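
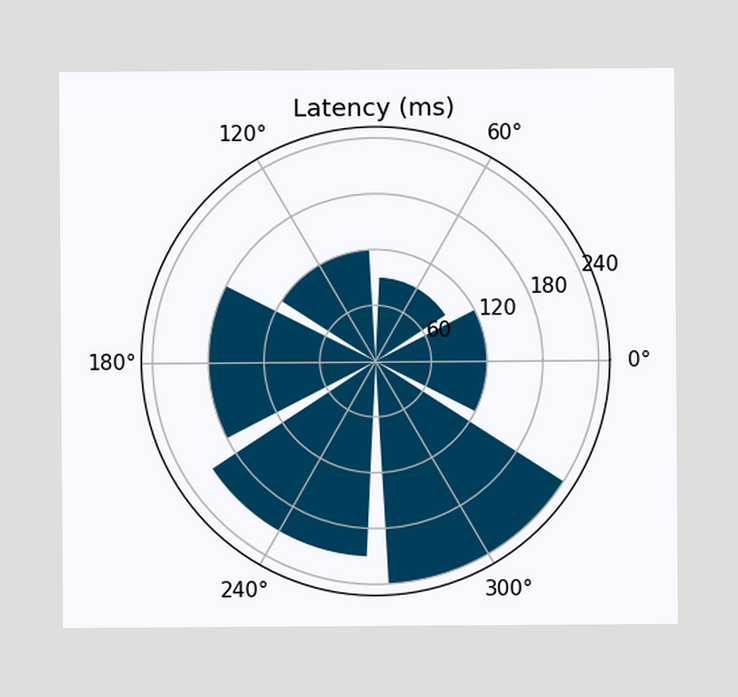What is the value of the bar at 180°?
The bar at 180° reaches 180ms on the radial axis.

180ms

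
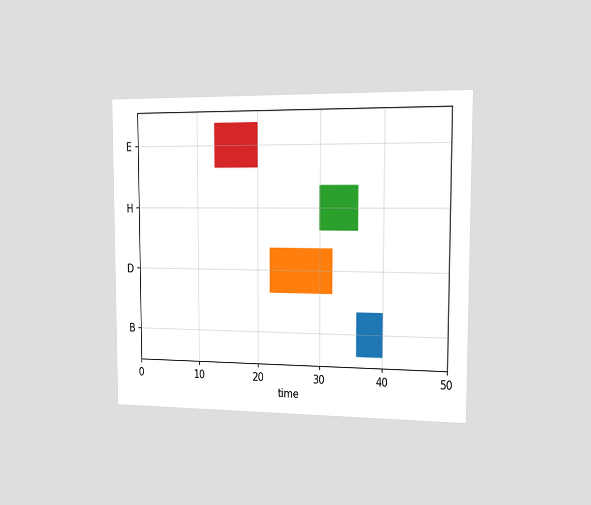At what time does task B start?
36

The chart is viewed slightly from the right. The B bar begins at t=36.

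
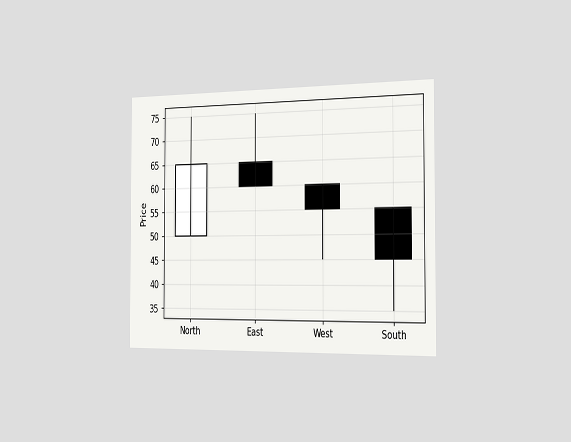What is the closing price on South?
45

The chart is viewed slightly from the right. The South candle closes at 45.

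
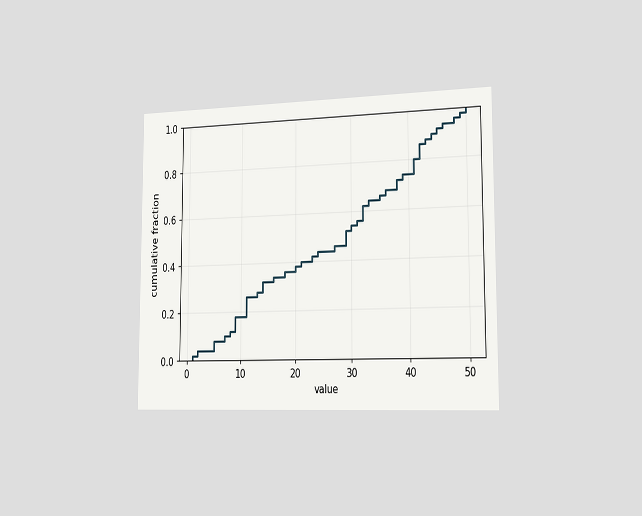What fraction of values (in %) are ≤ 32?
62%

The chart is viewed slightly from the right. At x=32 the ECDF step is at 62%.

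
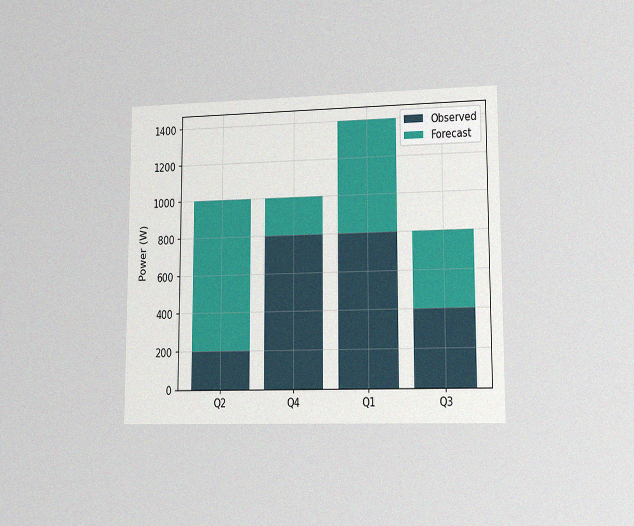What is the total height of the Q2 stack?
The chart is viewed slightly from the right, with some photo noise. The Q2 stack's top reaches 1000W on the y-axis.

1000W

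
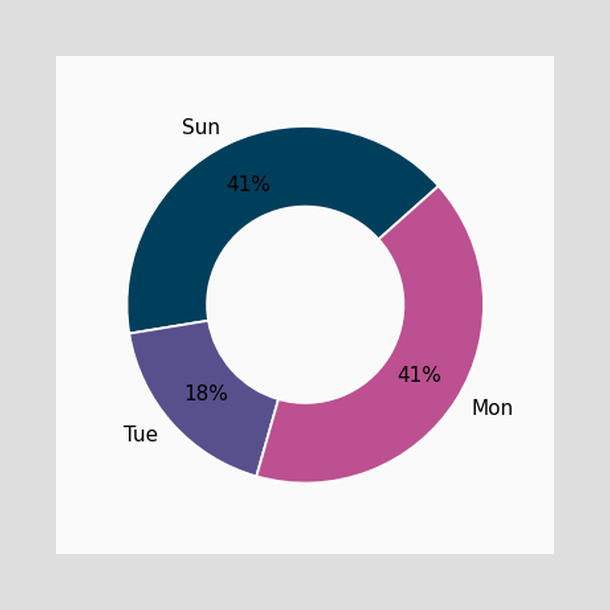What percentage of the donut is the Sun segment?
The Sun segment takes up 41% of the ring.

41%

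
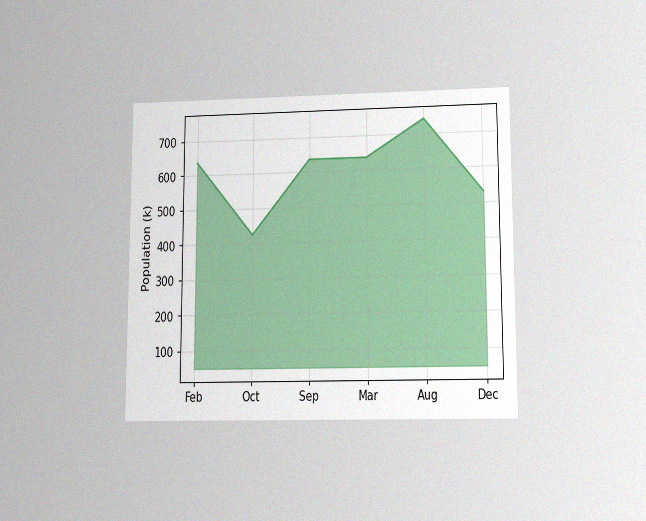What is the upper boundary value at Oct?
424k

The chart is viewed at a slight angle, with some photo noise. At Oct the upper boundary is at 424k.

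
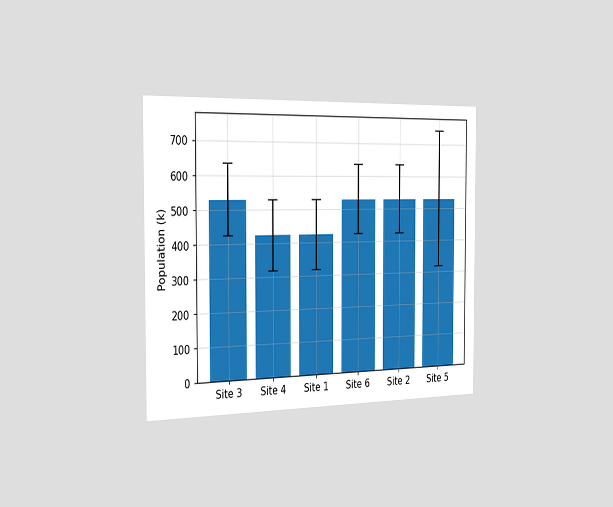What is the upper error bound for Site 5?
The chart is viewed slightly from the left. The Site 5 bar's upper whisker reaches 742k.

742k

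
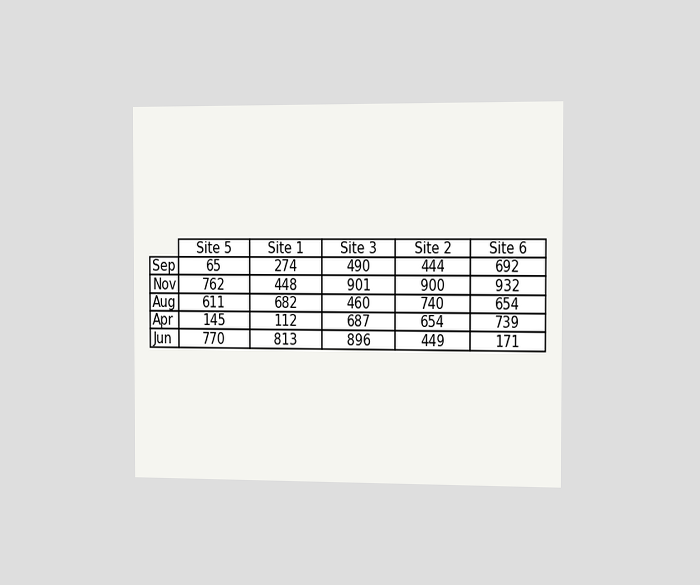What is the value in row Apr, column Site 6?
739

The chart is viewed slightly from the right. The (Apr, Site 6) cell reads 739.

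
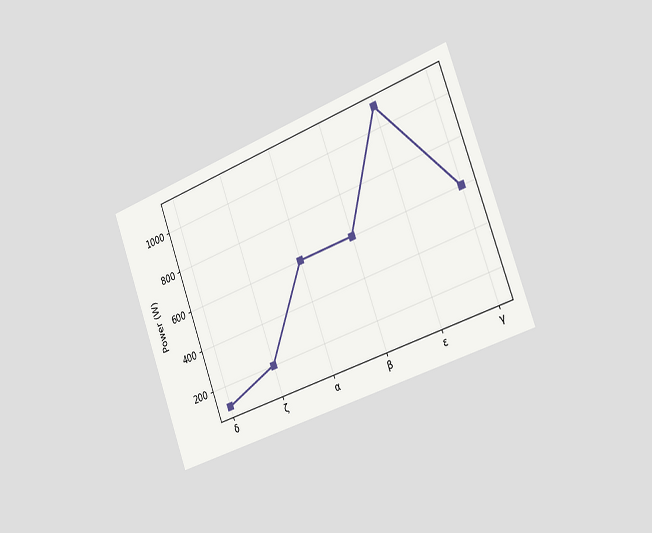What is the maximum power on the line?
1100W

The chart is tilted about 20° counter-clockwise and viewed slightly from the right. The highest point is at ε, and reading across to the y-axis gives 1100W.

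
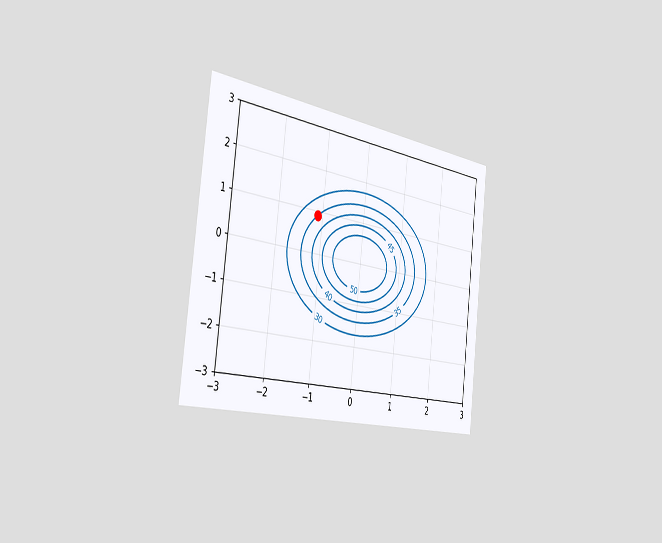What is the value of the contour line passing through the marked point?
The chart is tilted about 7° clockwise and viewed slightly from the left. The marked point sits on the contour labelled 35.

35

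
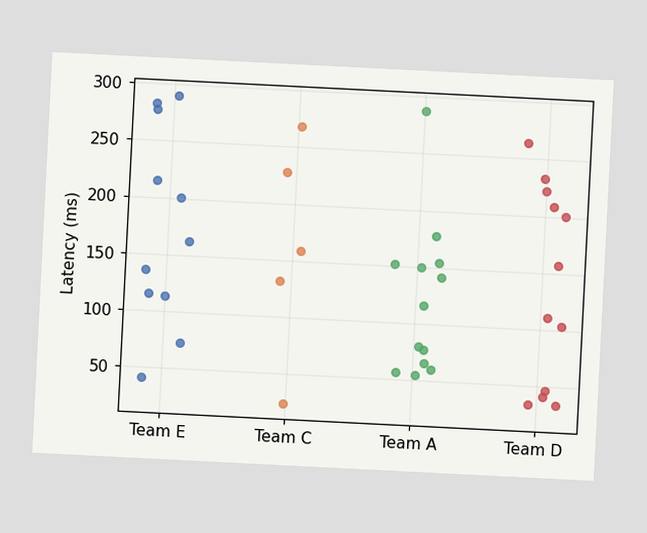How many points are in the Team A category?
The chart is tilted about 3° clockwise. Counting the markers in the Team A column gives 13.

13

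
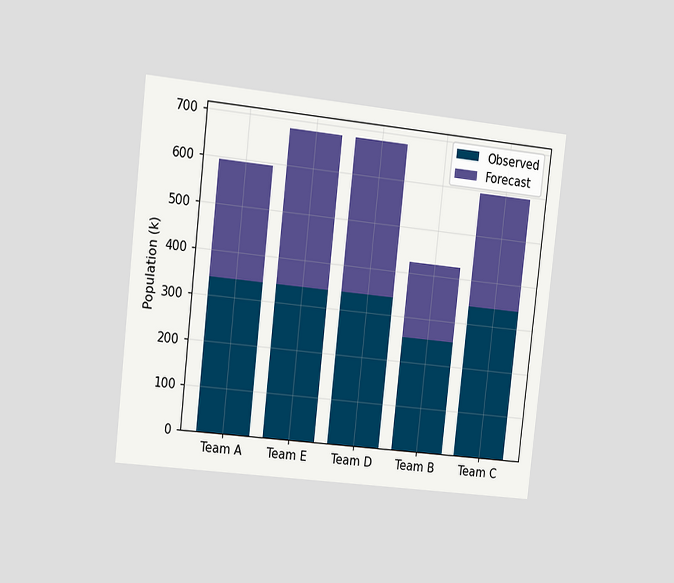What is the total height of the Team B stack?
425k

The chart is tilted about 6° clockwise and viewed slightly from the left. The Team B stack's top reaches 425k on the y-axis.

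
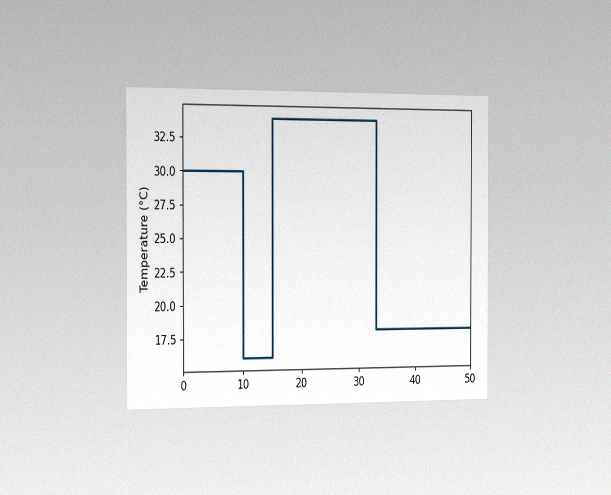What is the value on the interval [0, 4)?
The chart is viewed slightly from the left, with some photo noise. On [0, 4) the step sits at 30°C.

30°C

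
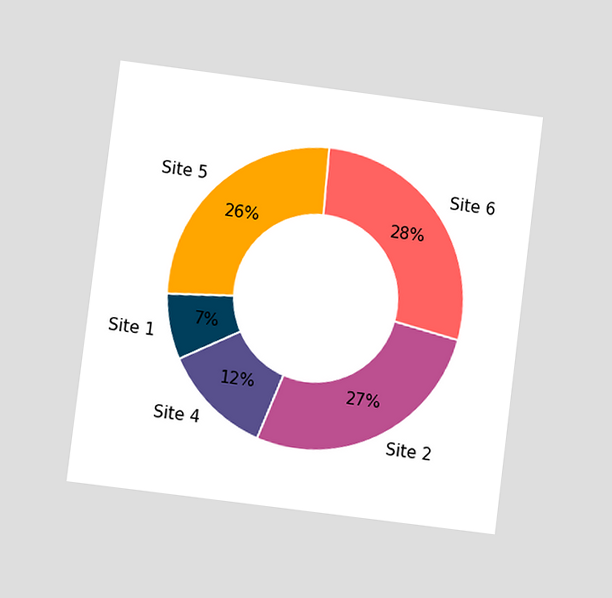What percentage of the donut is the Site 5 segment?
The chart is tilted about 7° clockwise and viewed at a slight angle. The Site 5 segment takes up 26% of the ring.

26%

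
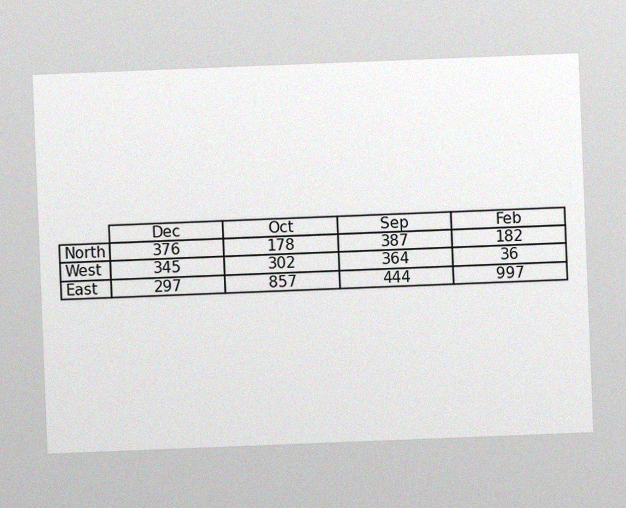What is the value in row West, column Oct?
302

The chart is tilted about 2° counter-clockwise, with some photo noise. The (West, Oct) cell reads 302.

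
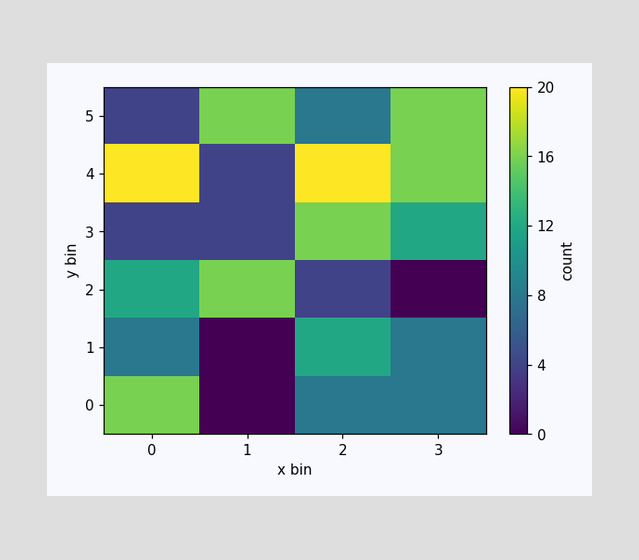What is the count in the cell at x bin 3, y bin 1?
8

Matching the cell (3, 1) against the colorbar gives 8.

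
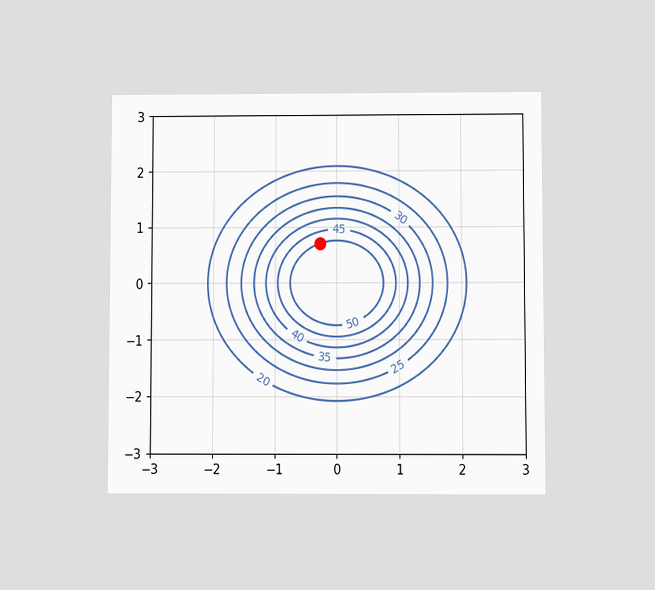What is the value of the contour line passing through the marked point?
50

The chart is viewed at a slight angle. The marked point sits on the contour labelled 50.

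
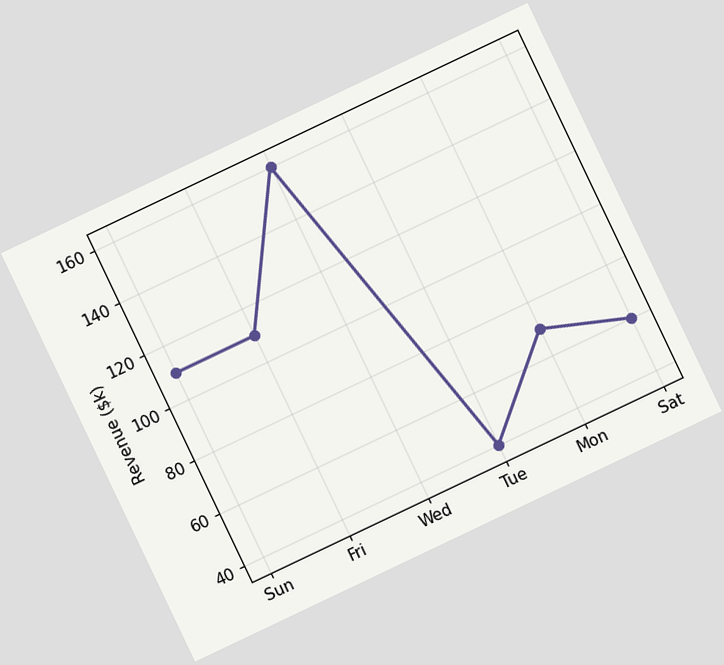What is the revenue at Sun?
The chart is tilted about 25° counter-clockwise. At Sun, the line is at $110k.

$110k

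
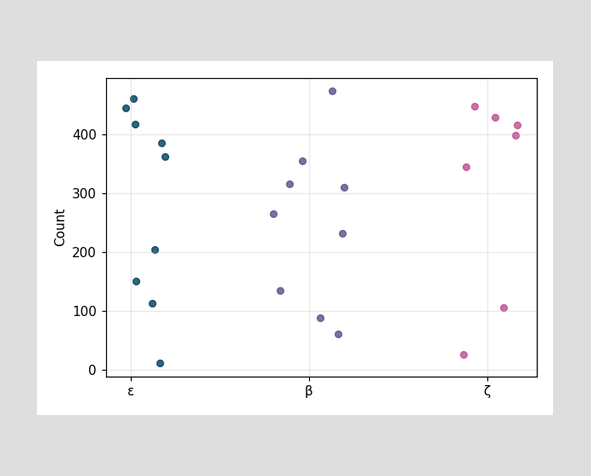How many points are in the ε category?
Counting the markers in the ε column gives 9.

9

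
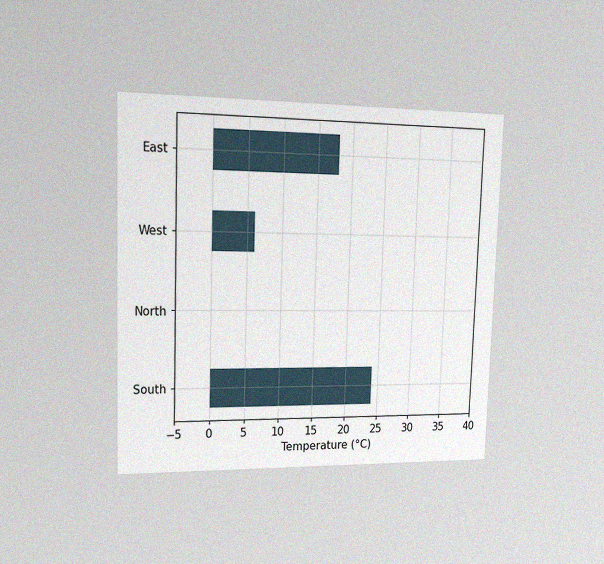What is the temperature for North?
0°C

The chart is viewed slightly from the left, with some photo noise. Reading along the chart's x-axis, the North bar reaches 0°C.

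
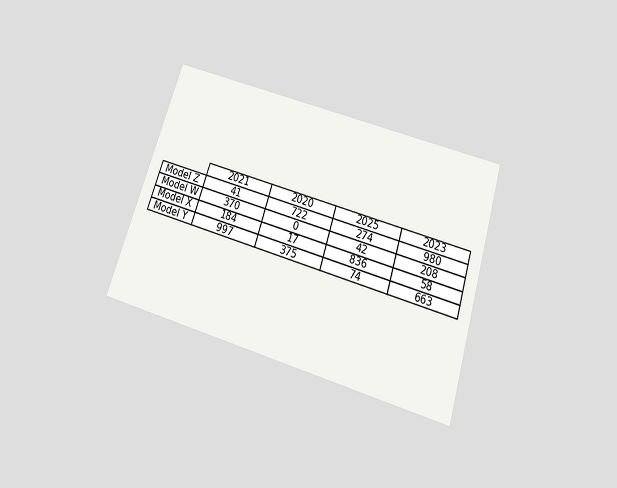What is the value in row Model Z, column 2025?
The chart is tilted about 17° clockwise and viewed slightly from below. The (Model Z, 2025) cell reads 274.

274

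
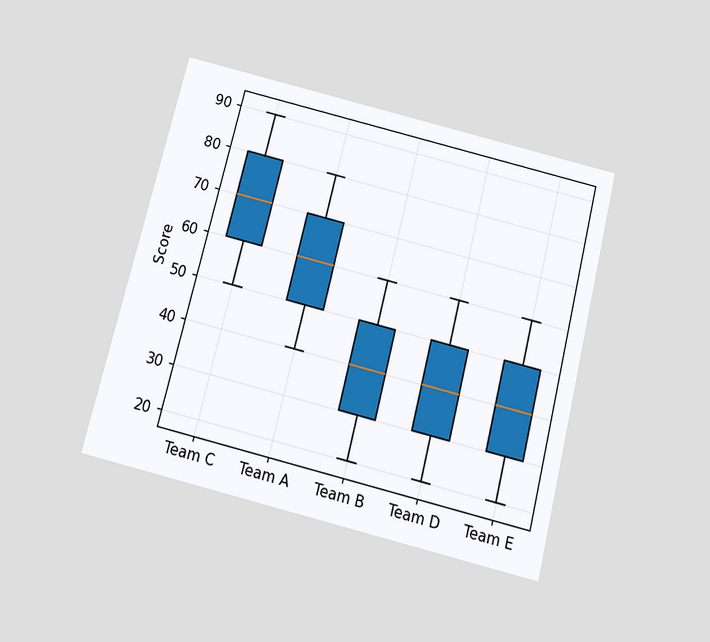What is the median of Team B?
40

The chart is tilted about 14° clockwise and viewed slightly from below. The median line in the Team B box sits at 40.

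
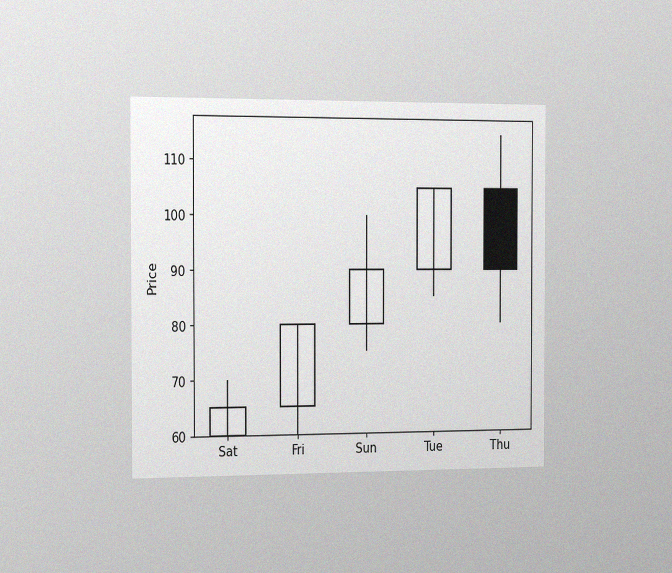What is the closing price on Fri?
The chart is viewed slightly from the left, with some photo noise. The Fri candle closes at 80.

80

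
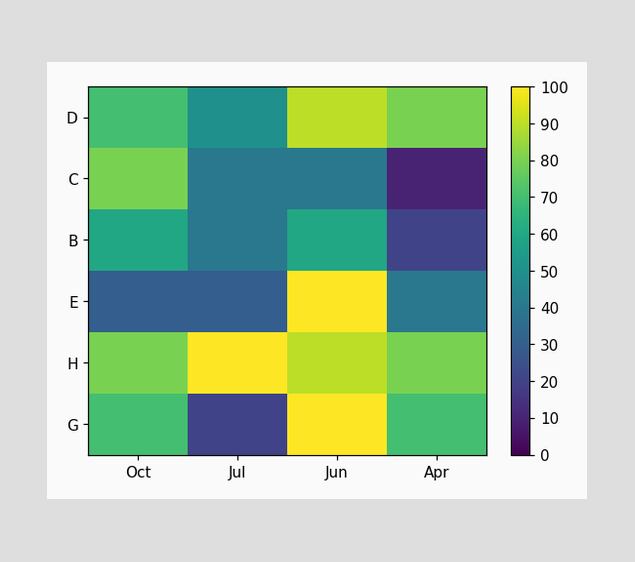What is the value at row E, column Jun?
100

Matching cell (E, Jun) against the colorbar gives 100.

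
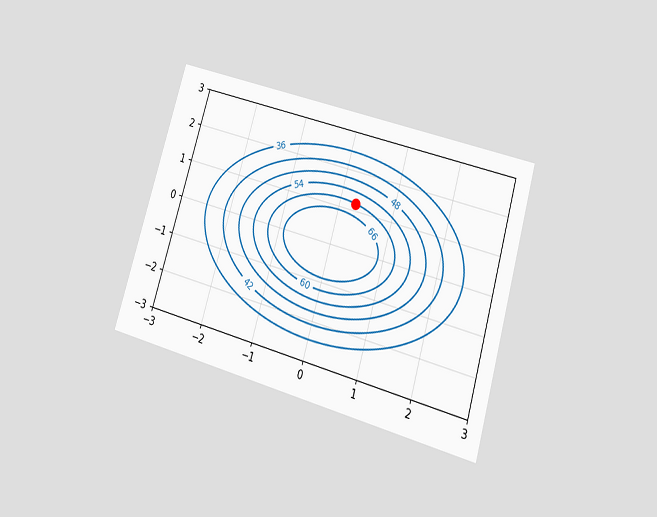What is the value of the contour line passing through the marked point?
60

The chart is tilted about 17° clockwise and viewed slightly from below. The marked point sits on the contour labelled 60.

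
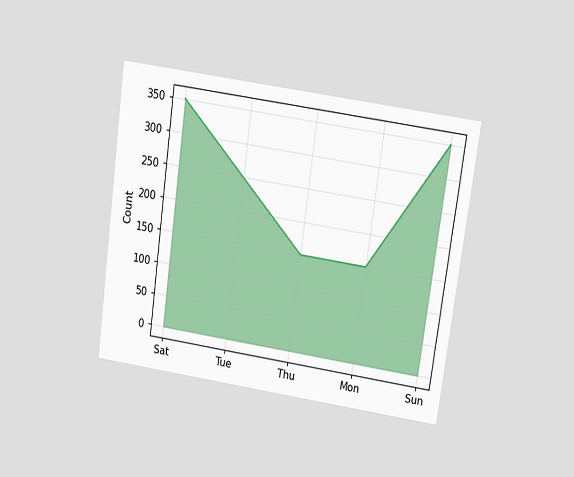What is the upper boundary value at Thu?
The chart is tilted about 8° clockwise and viewed slightly from above. At Thu the upper boundary is at 150.

150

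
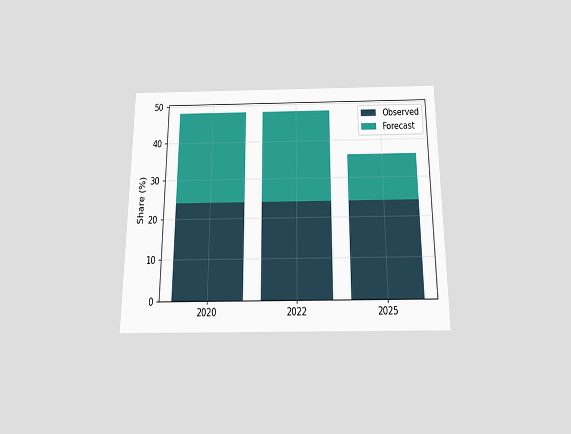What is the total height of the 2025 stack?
The chart is viewed slightly from below. The 2025 stack's top reaches 36% on the y-axis.

36%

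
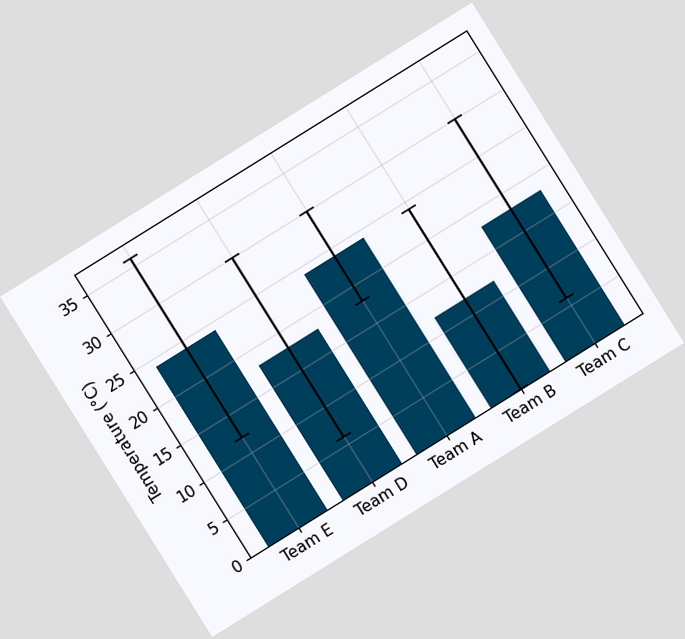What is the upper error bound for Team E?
The chart is tilted about 32° counter-clockwise. The Team E bar's upper whisker reaches 36°C.

36°C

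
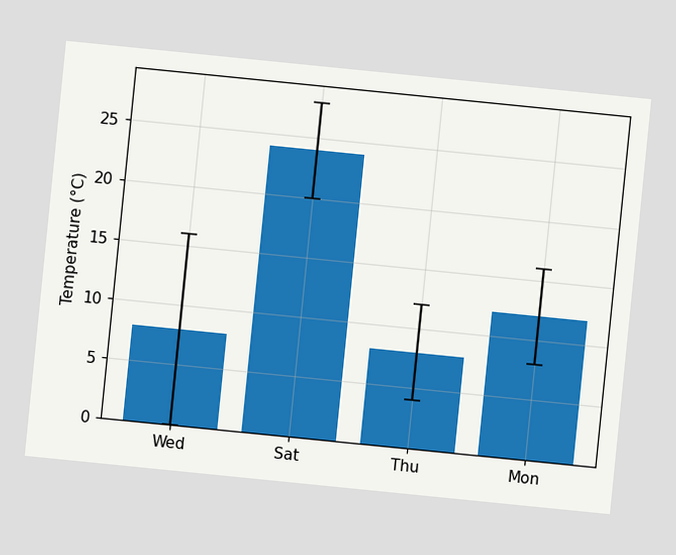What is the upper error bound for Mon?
16°C

The chart is tilted about 6° clockwise. The Mon bar's upper whisker reaches 16°C.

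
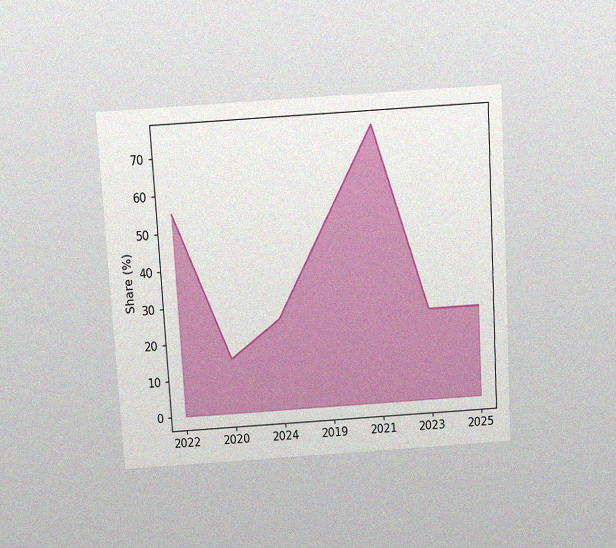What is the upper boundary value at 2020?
15%

The chart is tilted about 3° counter-clockwise and viewed slightly from above, with some photo noise. At 2020 the upper boundary is at 15%.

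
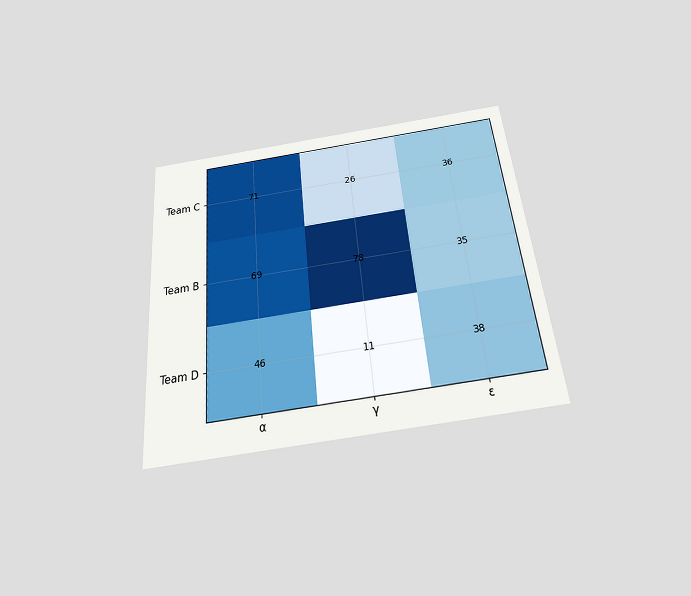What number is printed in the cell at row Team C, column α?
The chart is tilted about 5° counter-clockwise and viewed slightly from below. The (Team C, α) cell reads 71.

71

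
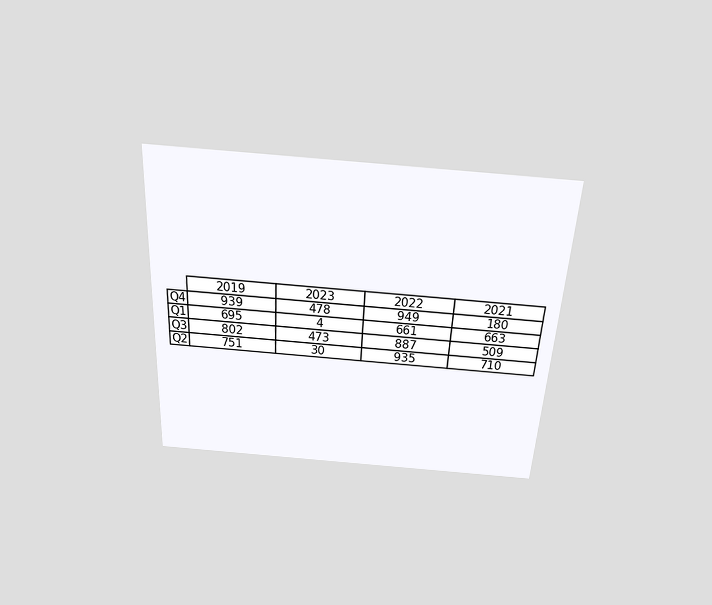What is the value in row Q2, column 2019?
751

The chart is tilted about 3° clockwise and viewed slightly from above. The (Q2, 2019) cell reads 751.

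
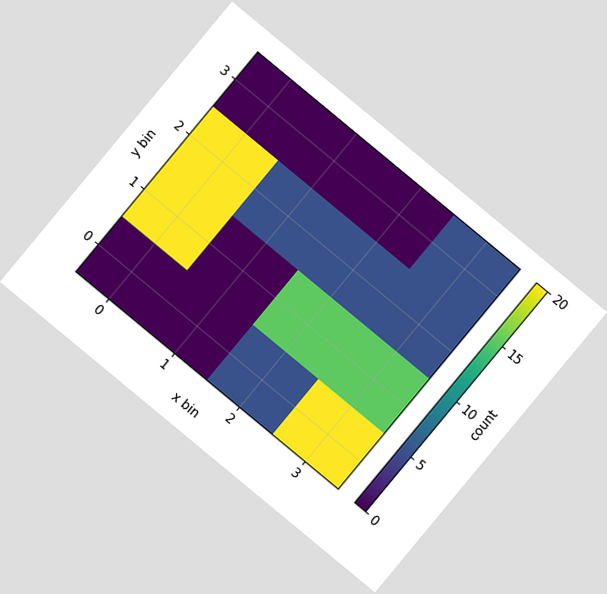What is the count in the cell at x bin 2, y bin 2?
5

The chart is tilted about 40° clockwise. Matching the cell (2, 2) against the colorbar gives 5.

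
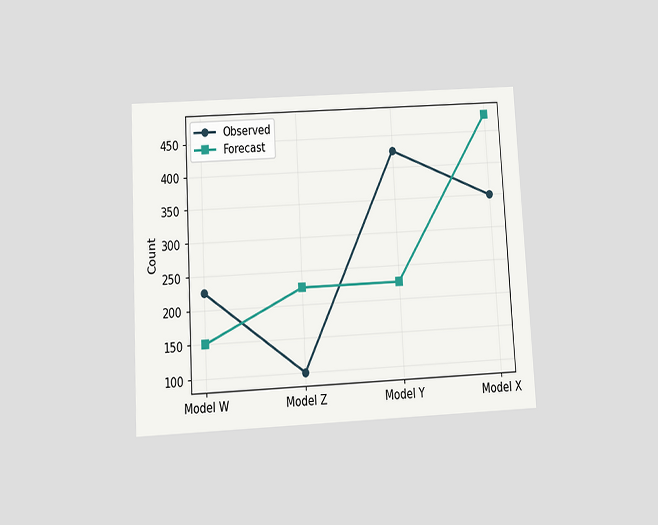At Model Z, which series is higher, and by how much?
The chart is tilted about 3° counter-clockwise and viewed slightly from below. At Model Z, Forecast sits above the other line by 125.

Forecast, by 125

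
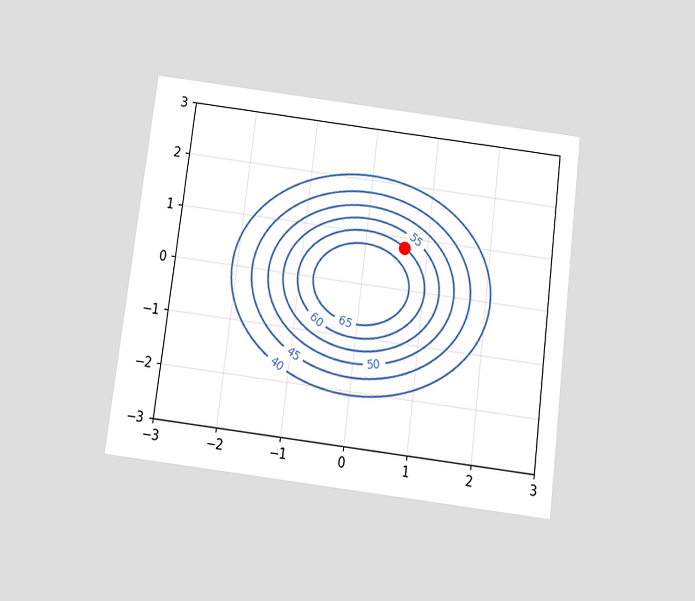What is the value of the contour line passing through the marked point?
The chart is tilted about 7° clockwise and viewed slightly from below. The marked point sits on the contour labelled 60.

60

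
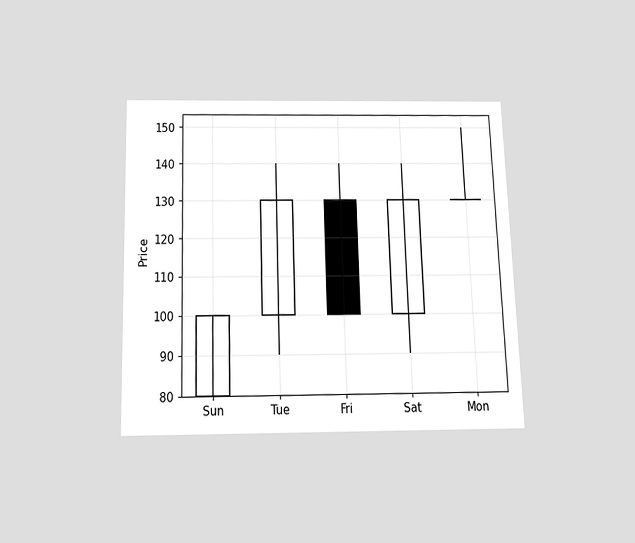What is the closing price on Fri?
The chart is viewed slightly from below. The Fri candle closes at 100.

100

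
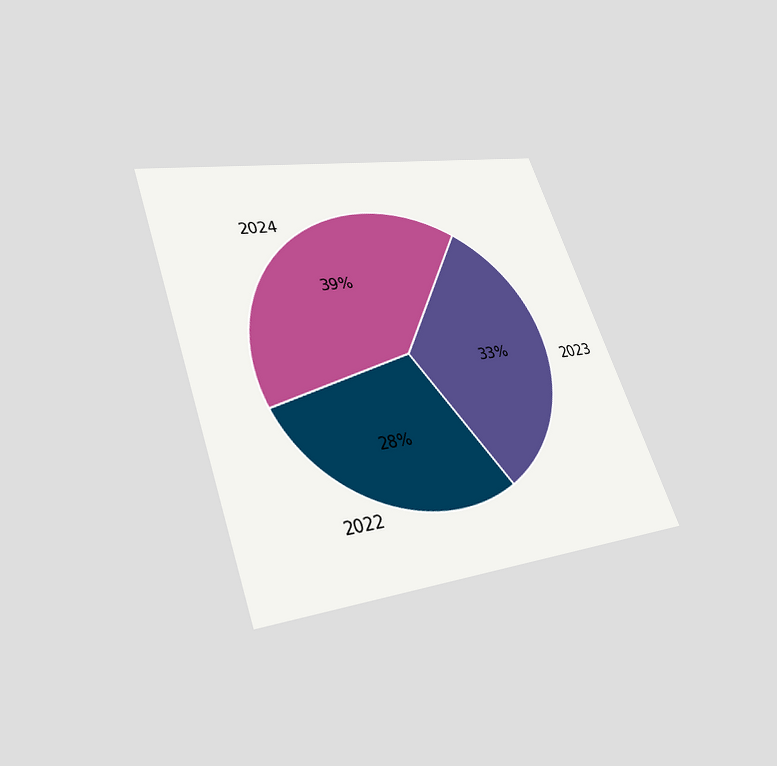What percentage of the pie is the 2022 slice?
The chart is tilted about 20° counter-clockwise and viewed slightly from below. The 2022 slice takes up 28% of the pie.

28%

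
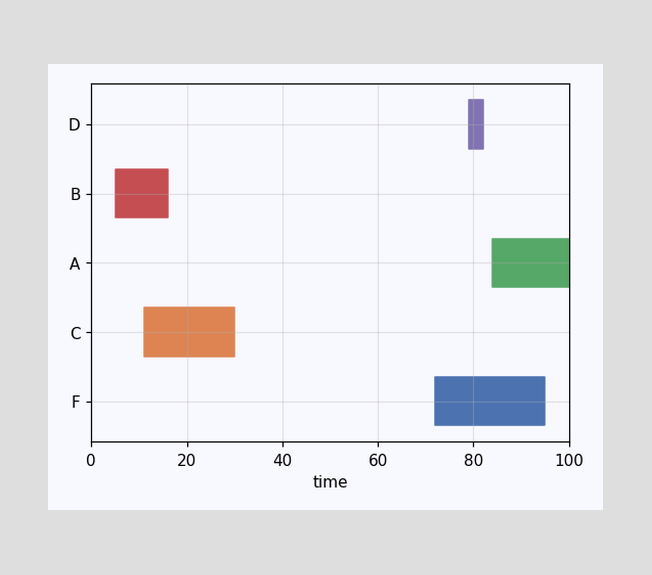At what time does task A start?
The A bar begins at t=84.

84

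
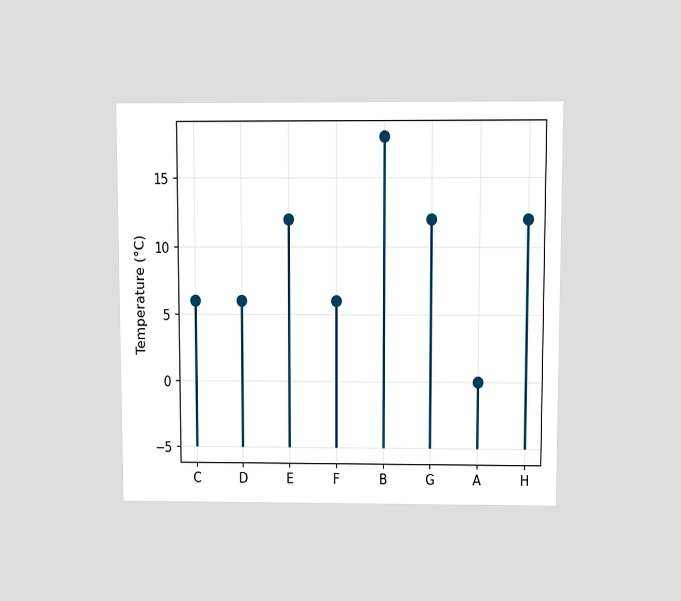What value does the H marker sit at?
The chart is viewed at a slight angle. The H marker sits at 12°C.

12°C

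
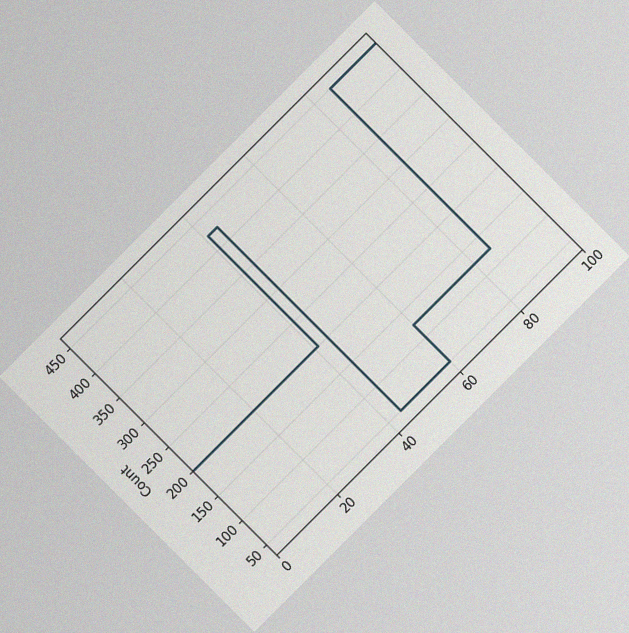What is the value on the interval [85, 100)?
450

The chart is tilted about 45° counter-clockwise, with some photo noise. On [85, 100) the step sits at 450.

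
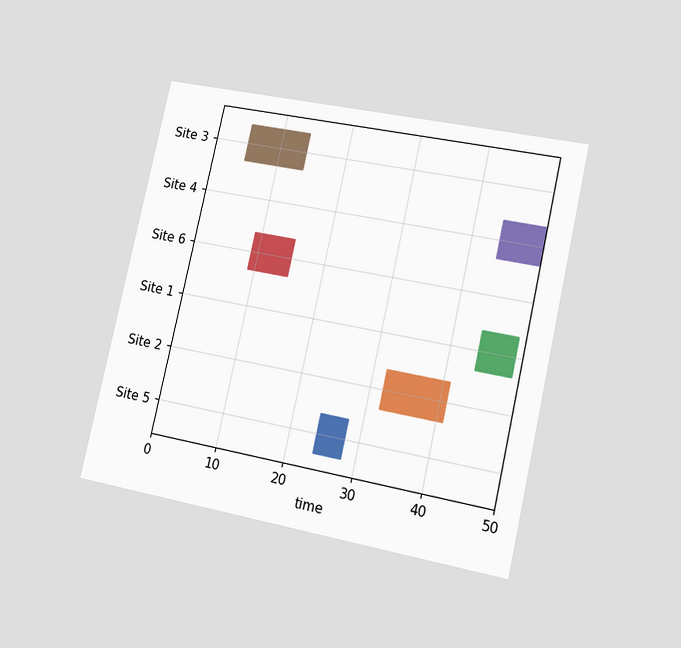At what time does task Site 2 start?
The chart is tilted about 13° clockwise and viewed at a slight angle. The Site 2 bar begins at t=32.

32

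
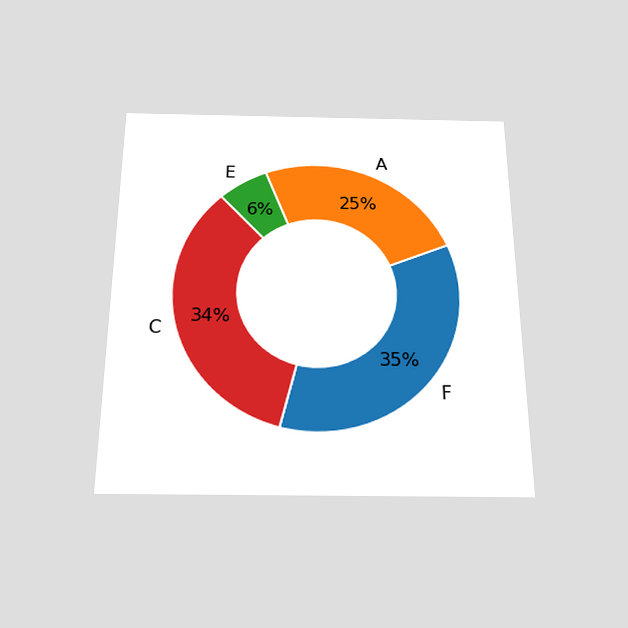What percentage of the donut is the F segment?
The chart is viewed slightly from below. The F segment takes up 35% of the ring.

35%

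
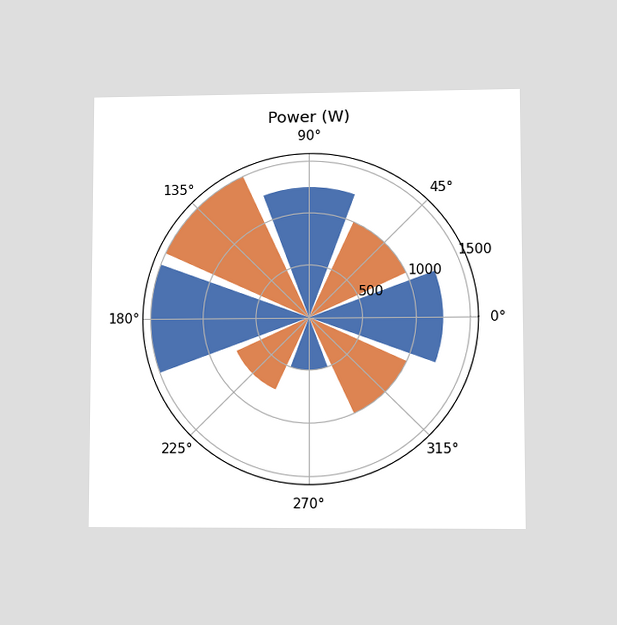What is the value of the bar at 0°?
1250W

The chart is viewed at a slight angle. The bar at 0° reaches 1250W on the radial axis.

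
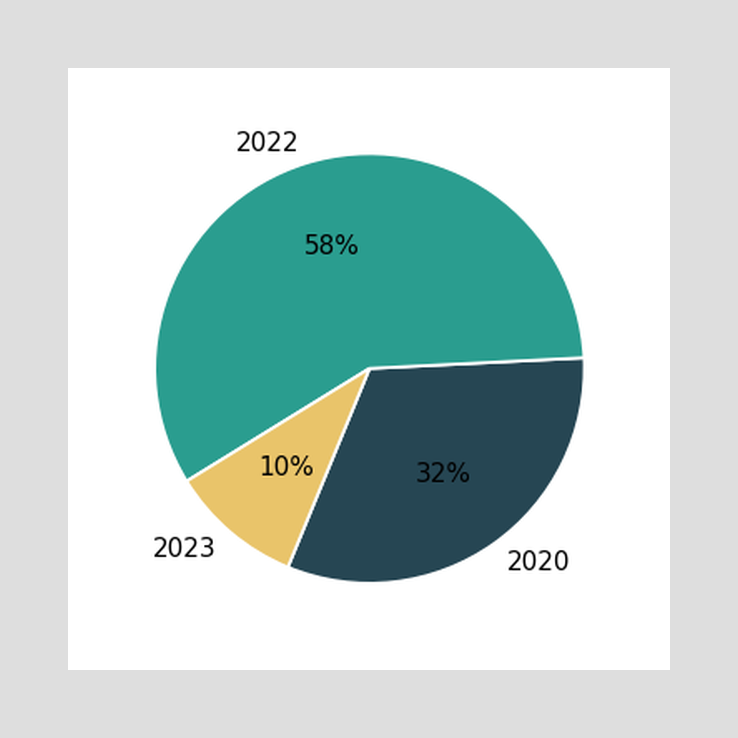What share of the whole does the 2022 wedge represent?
The 2022 slice takes up 58% of the pie.

58%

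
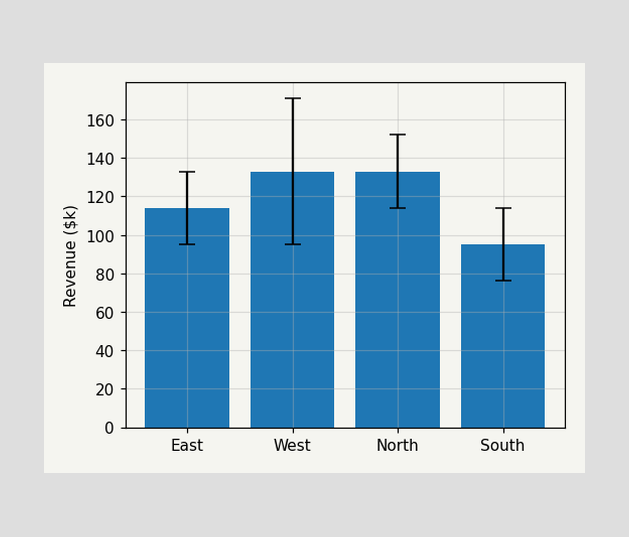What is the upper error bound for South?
The South bar's upper whisker reaches $114k.

$114k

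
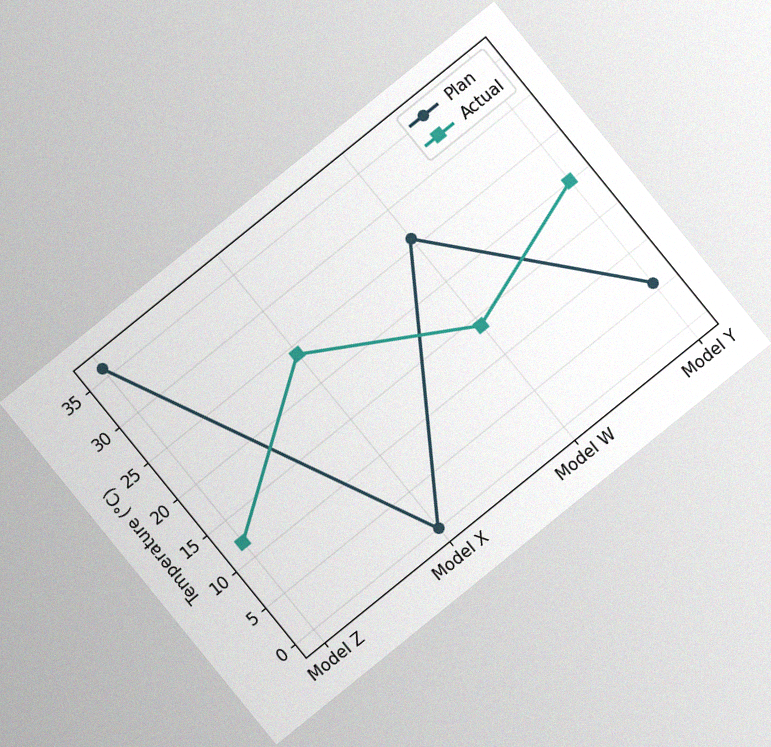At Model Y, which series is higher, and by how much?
Actual, by 14°C

The chart is tilted about 39° counter-clockwise, with some photo noise. At Model Y, Actual sits above the other line by 14°C.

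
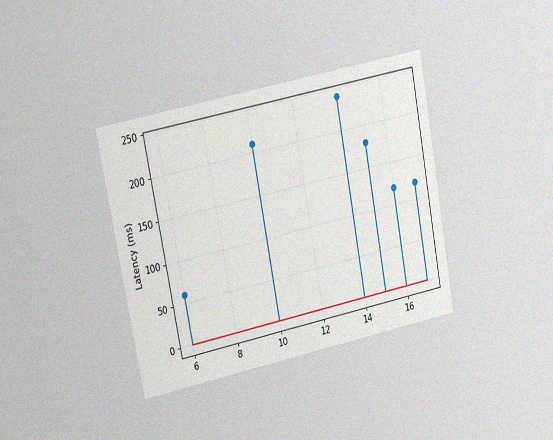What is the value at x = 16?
120ms

The chart is tilted about 11° counter-clockwise and viewed at a slight angle, with some photo noise. The stem at x=16 reaches 120ms.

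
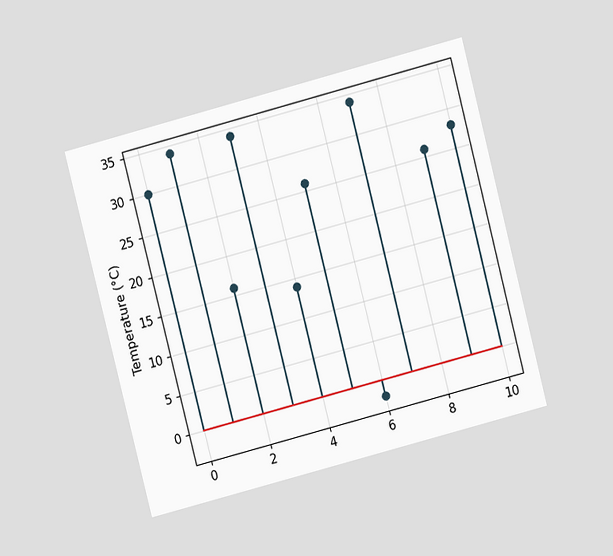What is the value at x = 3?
34°C

The chart is tilted about 15° counter-clockwise and viewed at a slight angle. The stem at x=3 reaches 34°C.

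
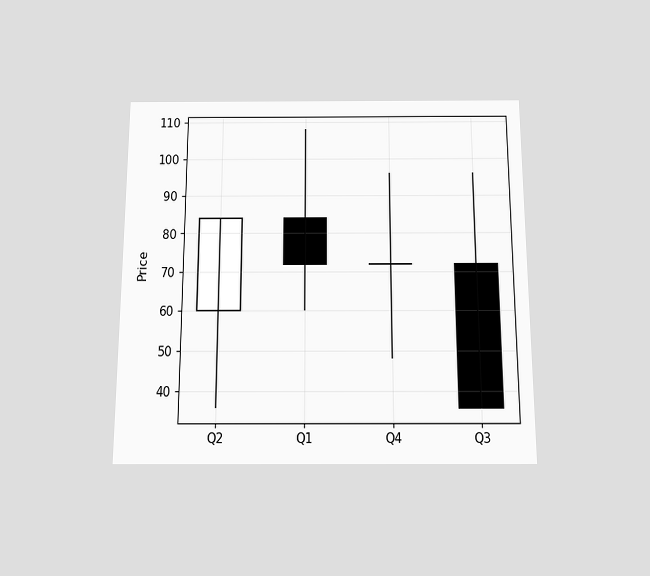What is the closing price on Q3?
The chart is viewed slightly from below. The Q3 candle closes at 36.

36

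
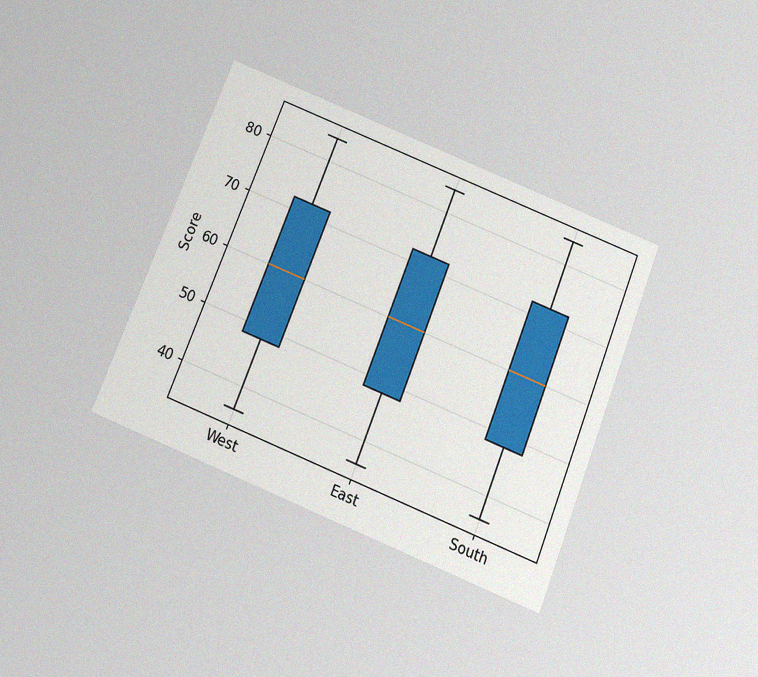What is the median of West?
The chart is tilted about 22° clockwise and viewed slightly from below, with some photo noise. The median line in the West box sits at 60.

60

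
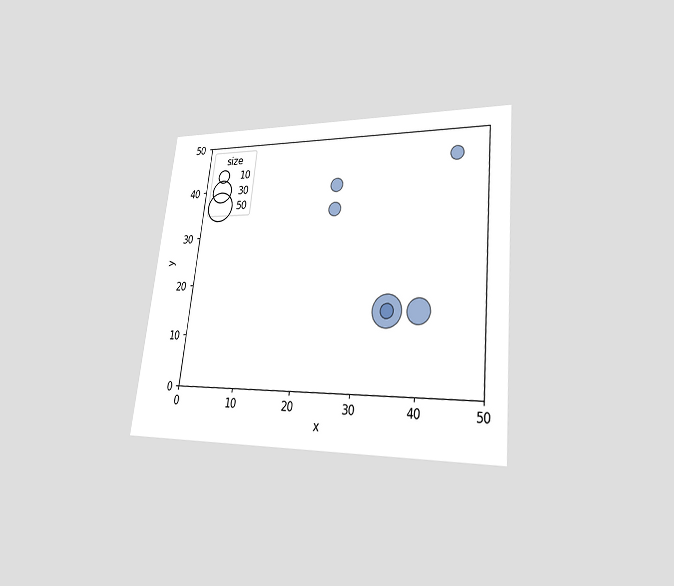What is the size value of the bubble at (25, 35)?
10

The chart is tilted about 6° clockwise and viewed at a slight angle. Matching the bubble at (25, 35) against the size legend gives 10.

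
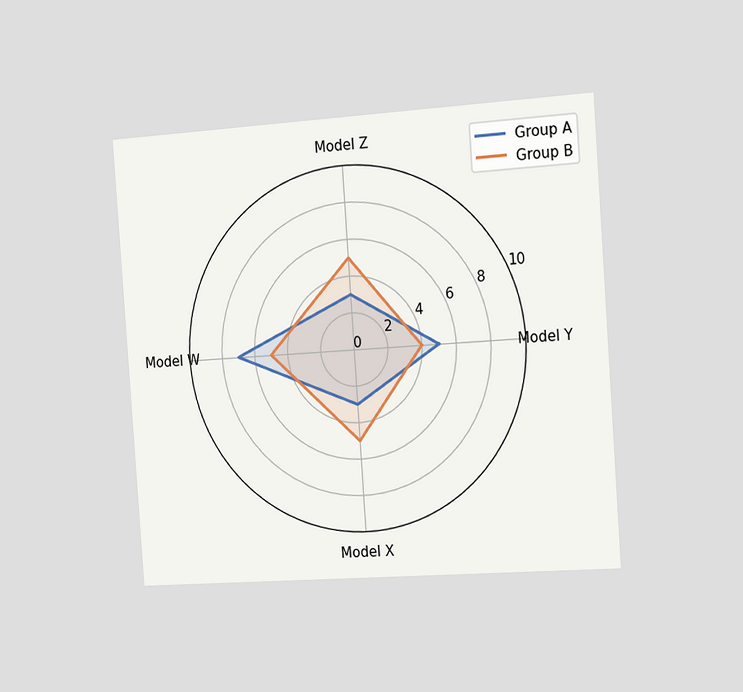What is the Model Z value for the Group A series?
The chart is tilted about 4° counter-clockwise and viewed slightly from the right. On the Model Z axis, Group A reaches 3.

3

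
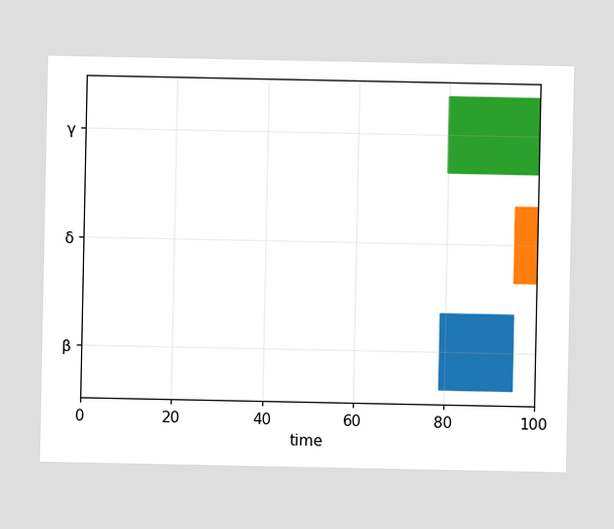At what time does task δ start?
The δ bar begins at t=95.

95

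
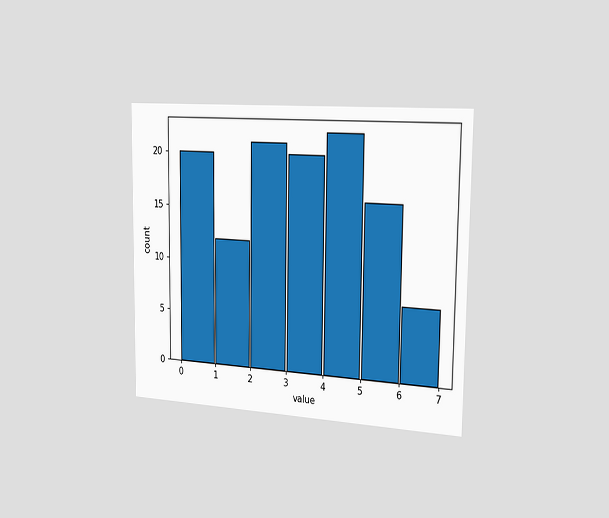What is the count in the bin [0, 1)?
The chart is viewed slightly from the right. The [0, 1) bin has height 20.

20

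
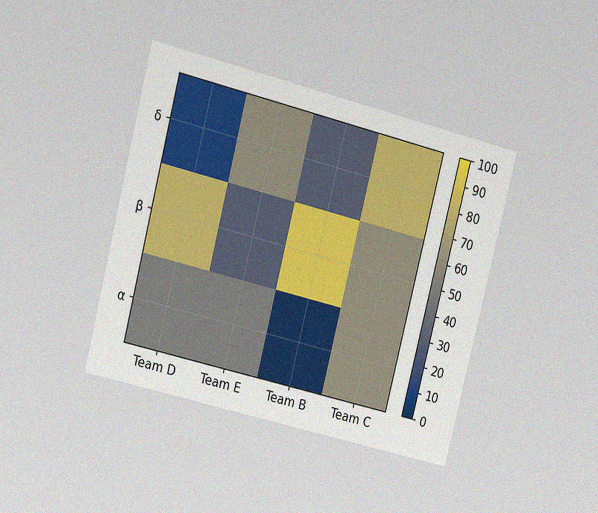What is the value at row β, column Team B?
The chart is tilted about 14° clockwise and viewed at a slight angle, with some photo noise. Matching cell (β, Team B) against the colorbar gives 90.

90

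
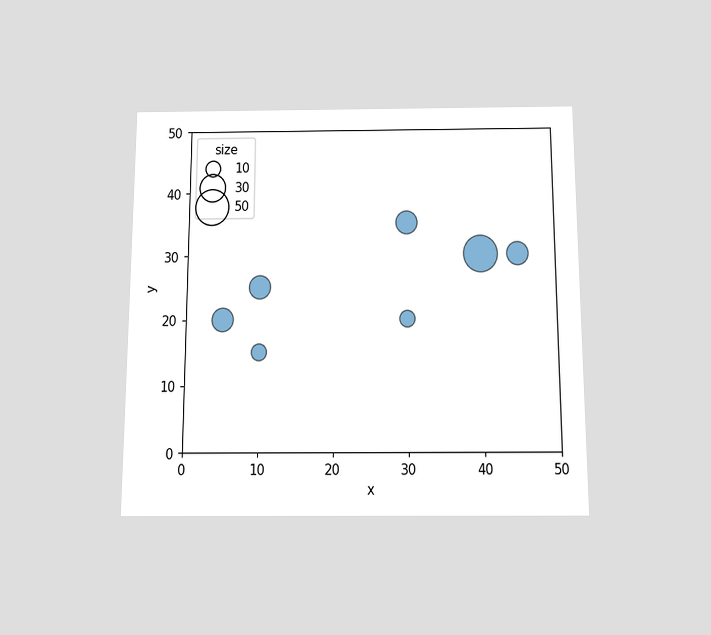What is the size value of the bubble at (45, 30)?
20

The chart is viewed slightly from below. Matching the bubble at (45, 30) against the size legend gives 20.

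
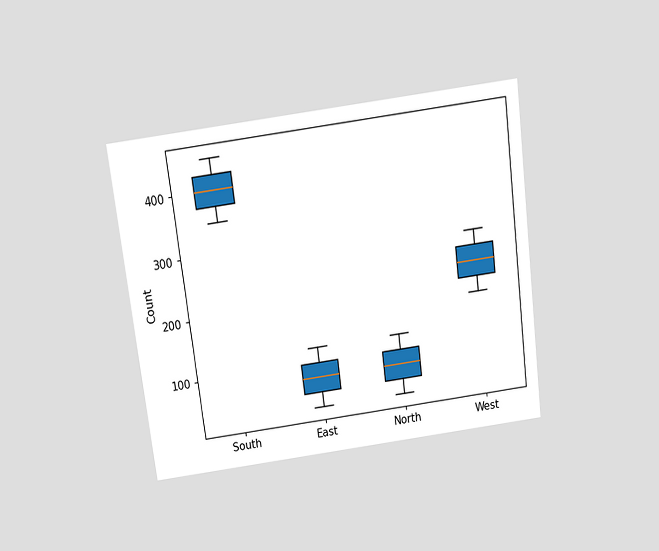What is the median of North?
The chart is tilted about 7° counter-clockwise and viewed slightly from above. The median line in the North box sits at 75.

75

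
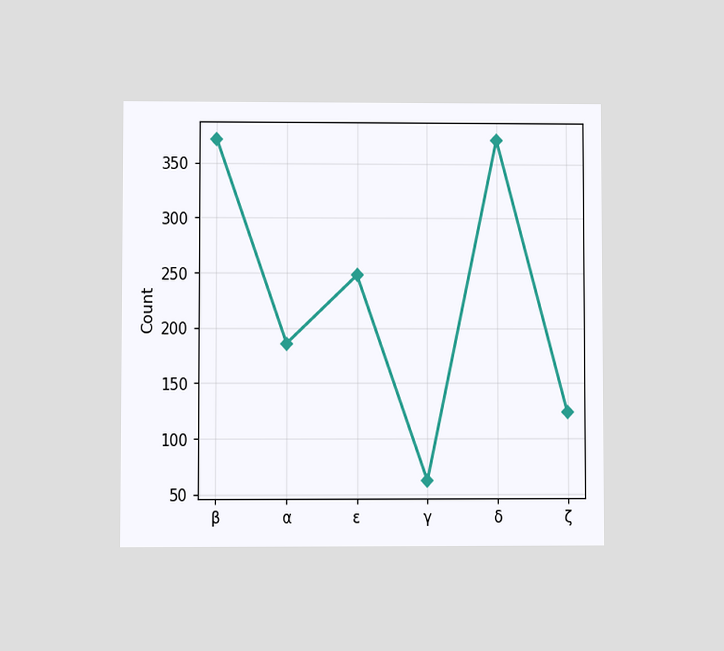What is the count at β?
372

The chart is viewed at a slight angle. At β, the line is at 372.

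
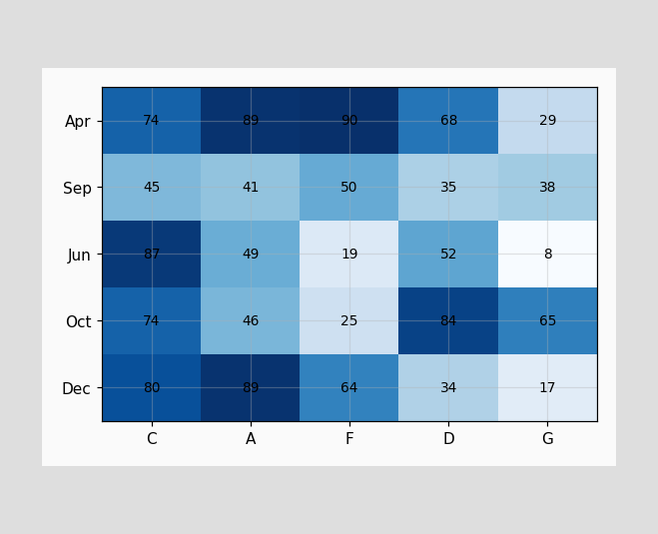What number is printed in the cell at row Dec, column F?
The (Dec, F) cell reads 64.

64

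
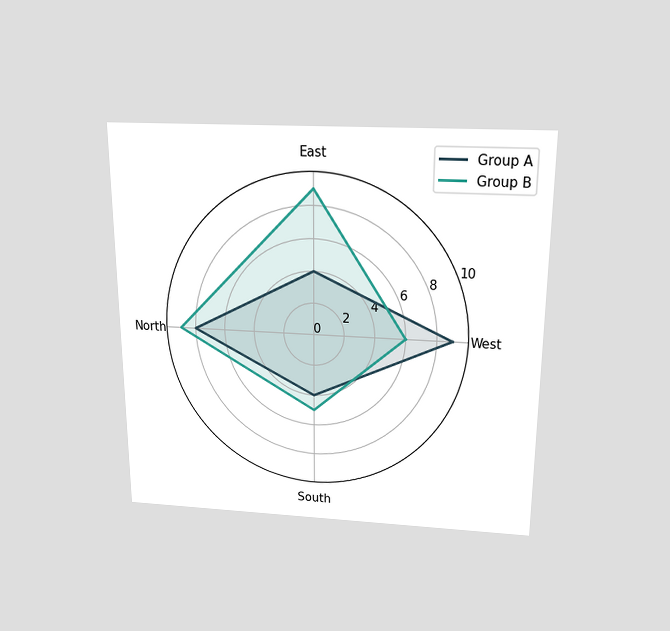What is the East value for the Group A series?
4

The chart is viewed slightly from above. On the East axis, Group A reaches 4.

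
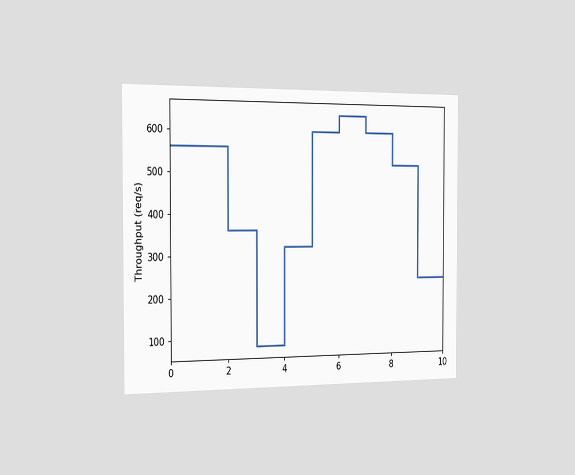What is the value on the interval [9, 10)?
The chart is viewed slightly from the left. On [9, 10) the step sits at 240req/s.

240req/s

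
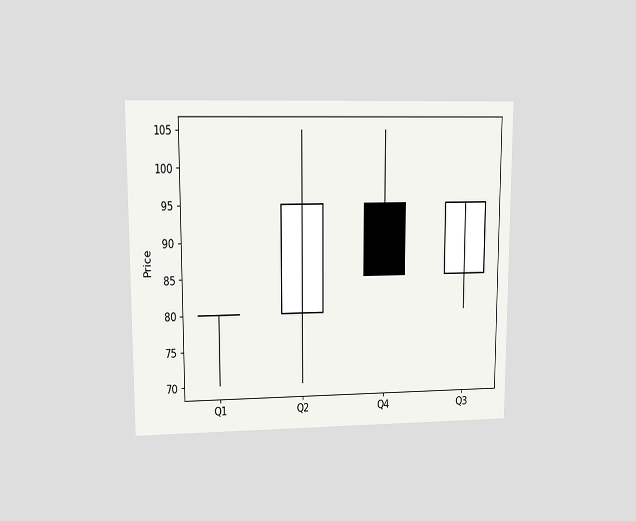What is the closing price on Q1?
The chart is viewed at a slight angle. The Q1 candle closes at 80.

80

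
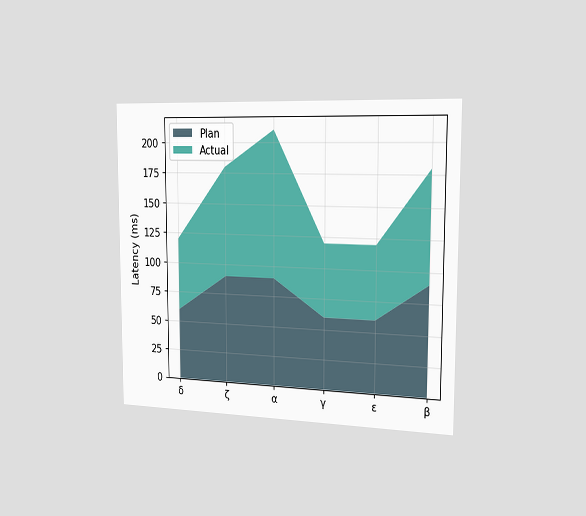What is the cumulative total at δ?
The chart is viewed slightly from the right. The stacked total at δ reaches 120ms.

120ms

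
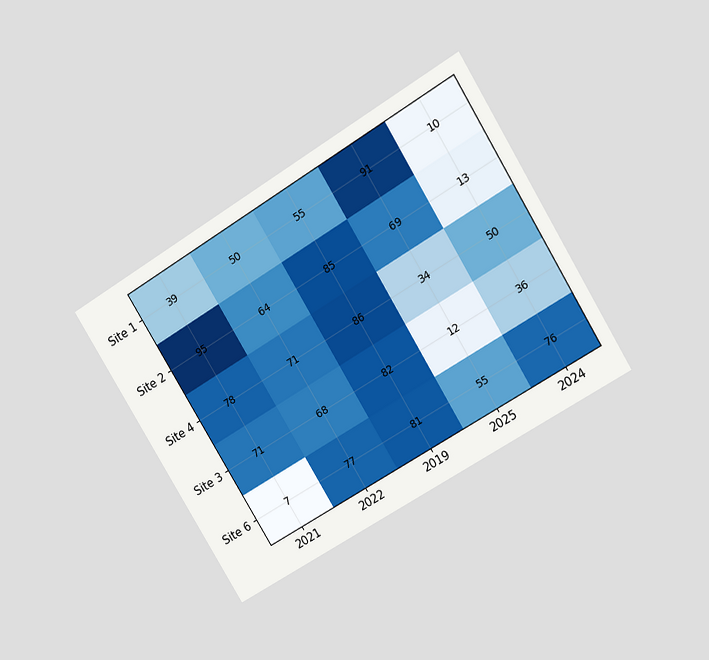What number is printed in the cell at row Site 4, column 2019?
The chart is tilted about 31° counter-clockwise and viewed at a slight angle. The (Site 4, 2019) cell reads 86.

86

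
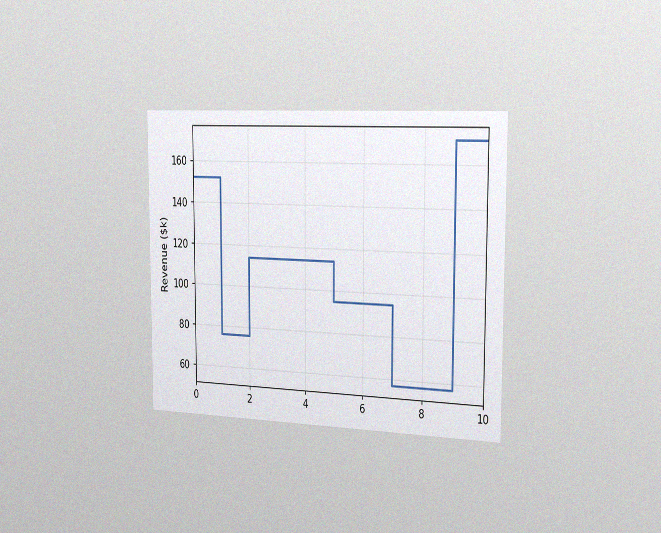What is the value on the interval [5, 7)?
$95k

The chart is viewed slightly from the right, with some photo noise. On [5, 7) the step sits at $95k.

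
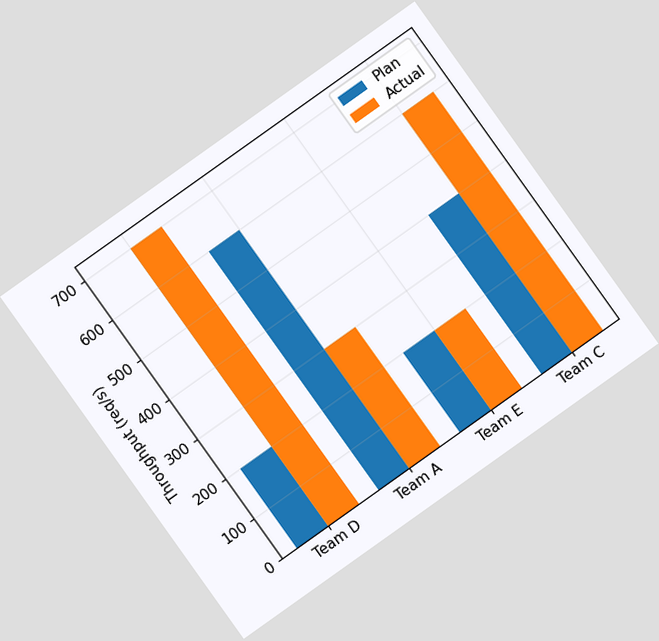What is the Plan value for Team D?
The chart is tilted about 35° counter-clockwise. The Plan bar at Team D reaches 200req/s on the y-axis.

200req/s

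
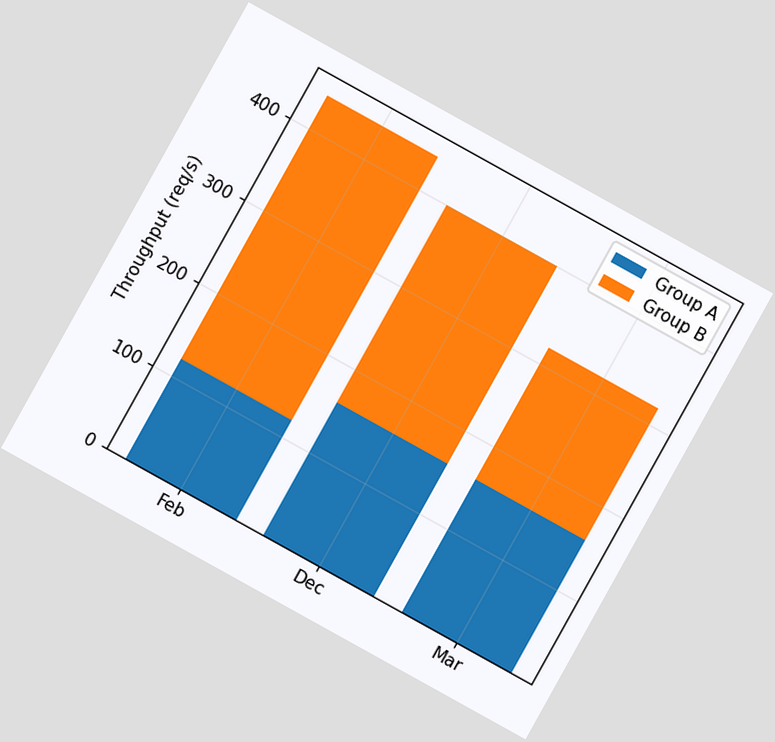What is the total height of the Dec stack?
400req/s

The chart is tilted about 29° clockwise. The Dec stack's top reaches 400req/s on the y-axis.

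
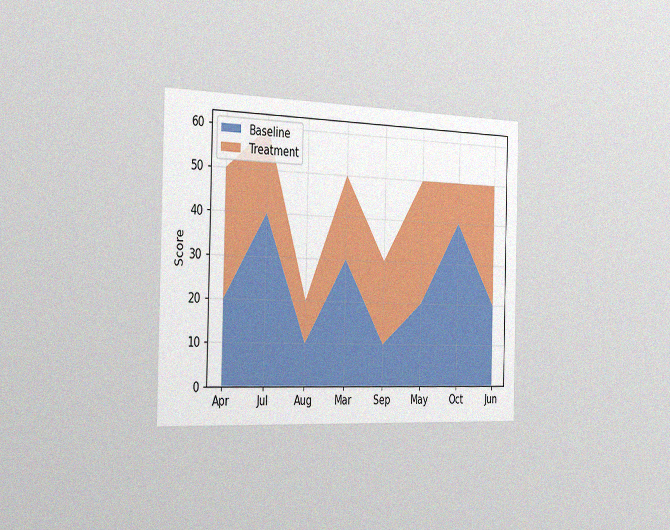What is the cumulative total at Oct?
The chart is viewed slightly from the left, with some photo noise. The stacked total at Oct reaches 50.

50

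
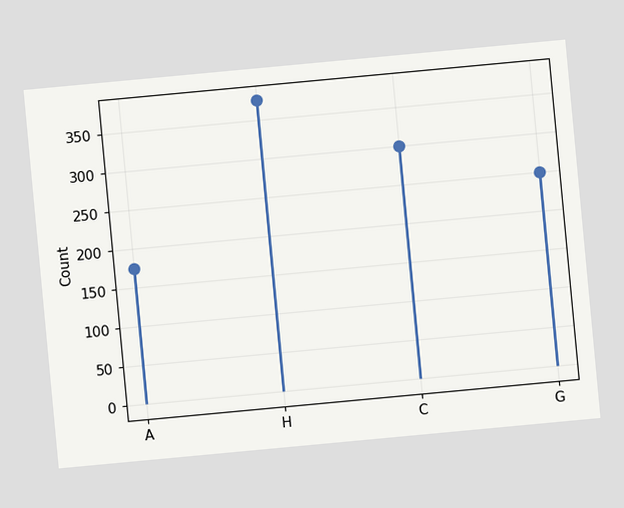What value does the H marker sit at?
The chart is tilted about 5° counter-clockwise. The H marker sits at 375.

375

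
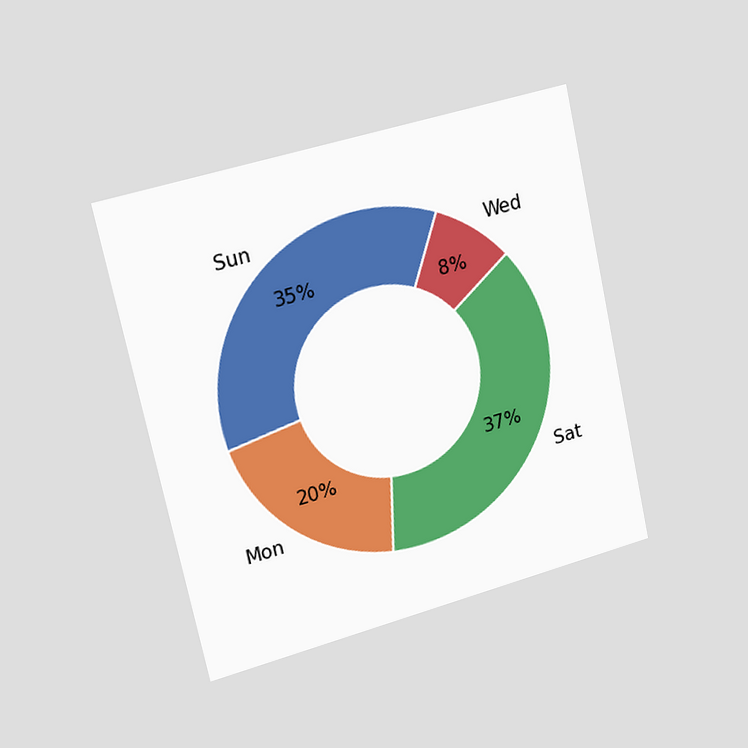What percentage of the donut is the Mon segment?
20%

The chart is tilted about 12° counter-clockwise and viewed slightly from the left. The Mon segment takes up 20% of the ring.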